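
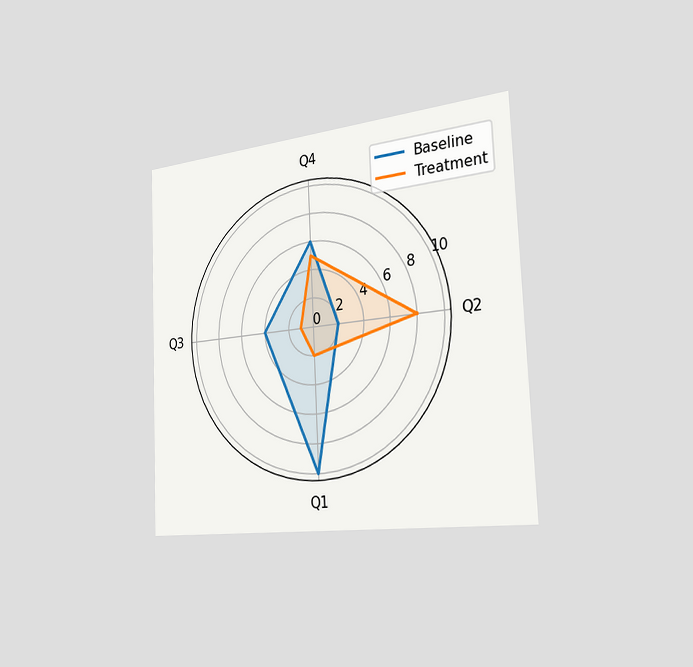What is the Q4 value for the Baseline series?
The chart is tilted about 2° counter-clockwise and viewed slightly from the right. On the Q4 axis, Baseline reaches 6.

6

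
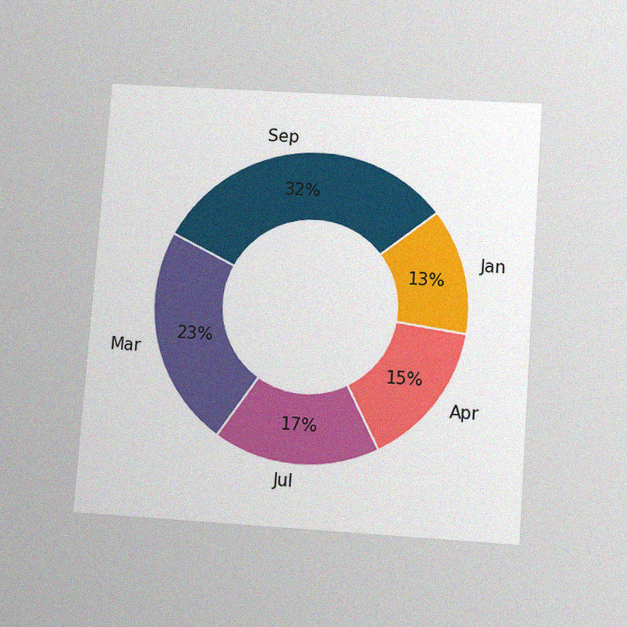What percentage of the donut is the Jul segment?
17%

The chart is tilted about 4° clockwise and viewed slightly from below, with some photo noise. The Jul segment takes up 17% of the ring.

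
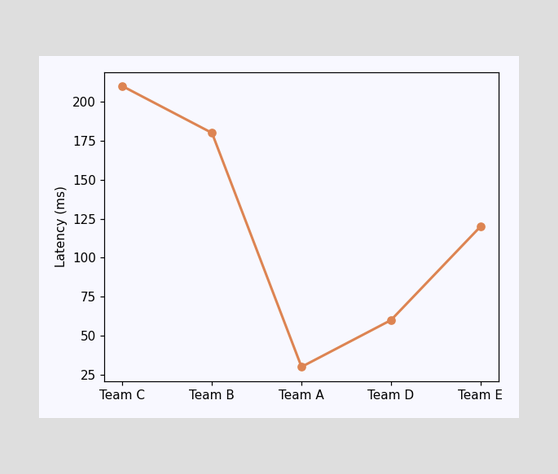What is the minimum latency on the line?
30ms

The lowest point is at Team A, and reading across to the y-axis gives 30ms.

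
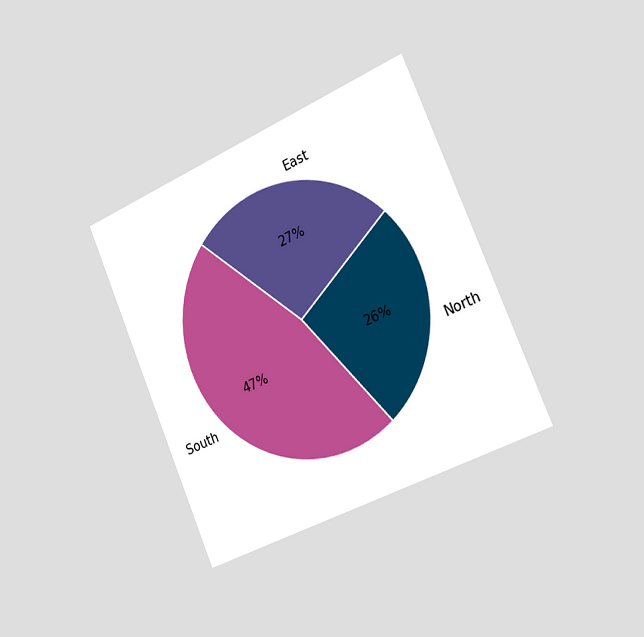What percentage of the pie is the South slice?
47%

The chart is tilted about 23° counter-clockwise and viewed slightly from the right. The South slice takes up 47% of the pie.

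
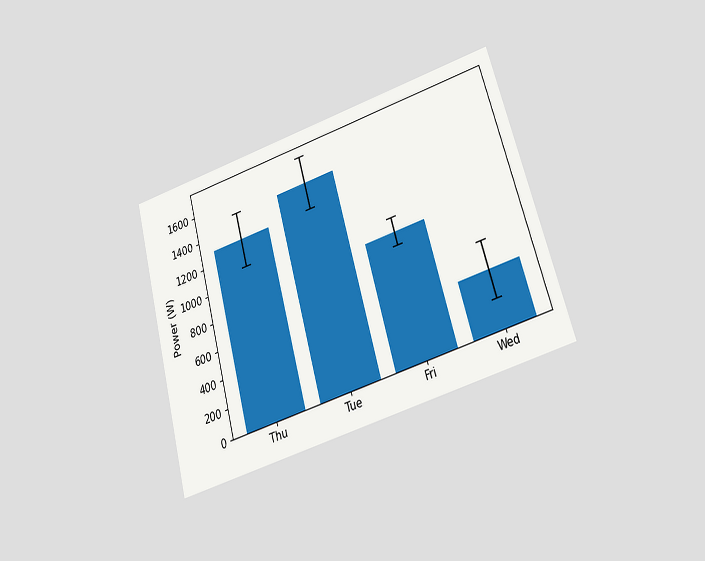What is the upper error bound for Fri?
The chart is tilted about 16° counter-clockwise and viewed at a slight angle. The Fri bar's upper whisker reaches 1000W.

1000W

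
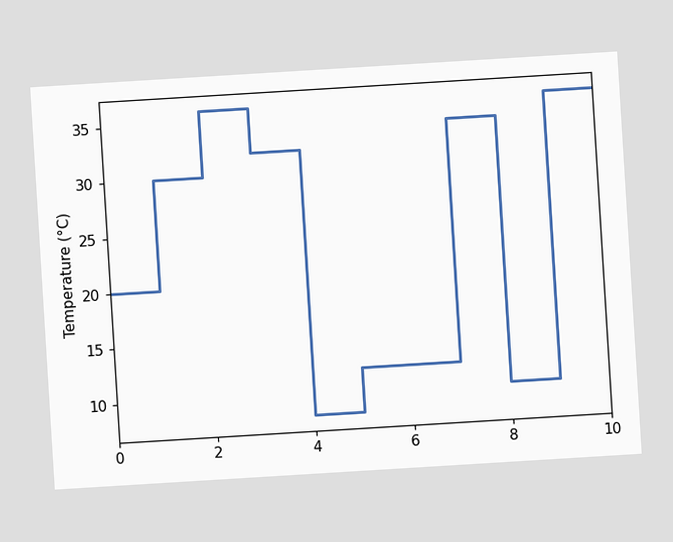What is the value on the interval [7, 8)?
The chart is tilted about 4° counter-clockwise. On [7, 8) the step sits at 34°C.

34°C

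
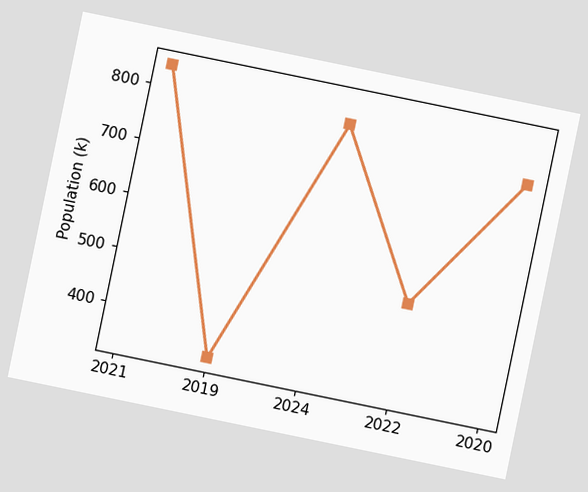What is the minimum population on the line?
336k

The chart is tilted about 12° clockwise. The lowest point is at 2019, and reading across to the y-axis gives 336k.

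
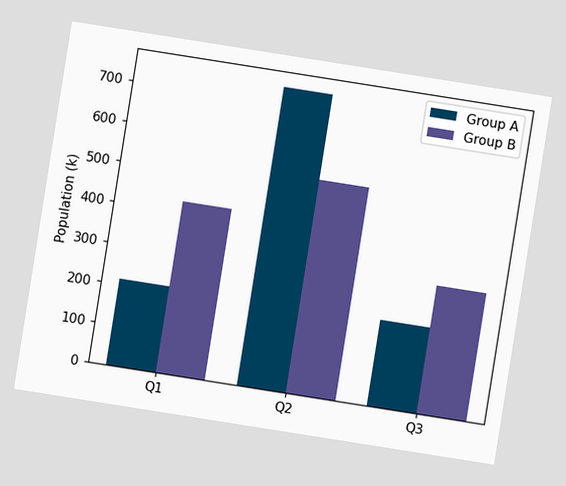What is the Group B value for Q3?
318k

The chart is tilted about 9° clockwise. The Group B bar at Q3 reaches 318k on the y-axis.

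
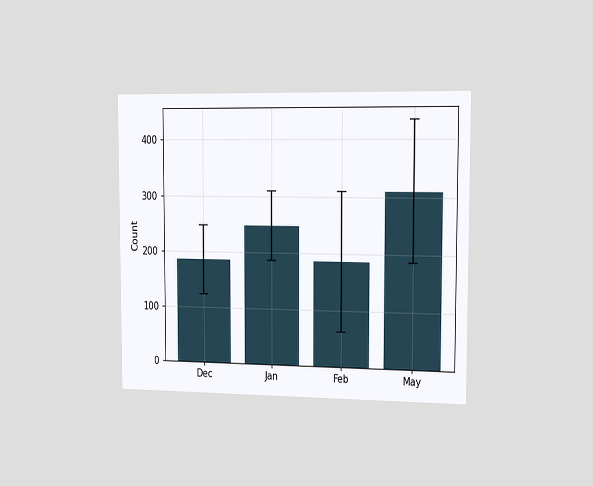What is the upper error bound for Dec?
The chart is viewed slightly from the right. The Dec bar's upper whisker reaches 248.

248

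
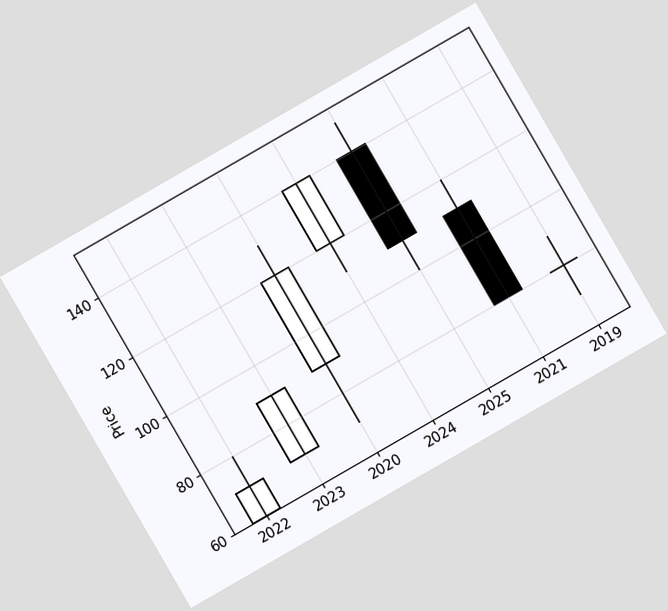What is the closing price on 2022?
70

The chart is tilted about 30° counter-clockwise. The 2022 candle closes at 70.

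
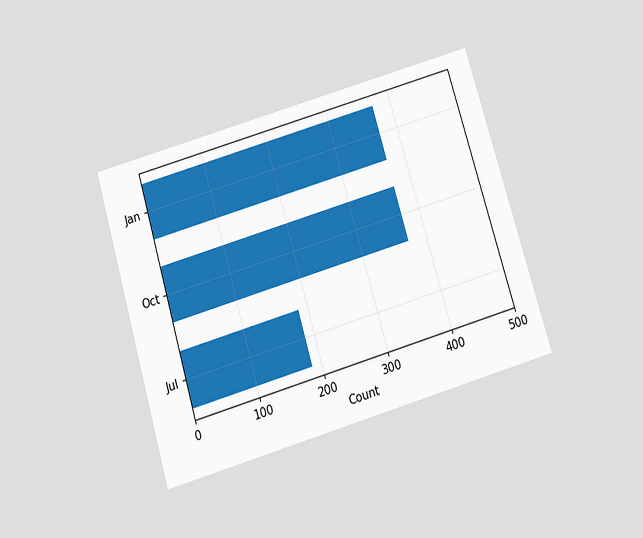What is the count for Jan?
372

The chart is tilted about 17° counter-clockwise and viewed slightly from below. Reading along the chart's x-axis, the Jan bar reaches 372.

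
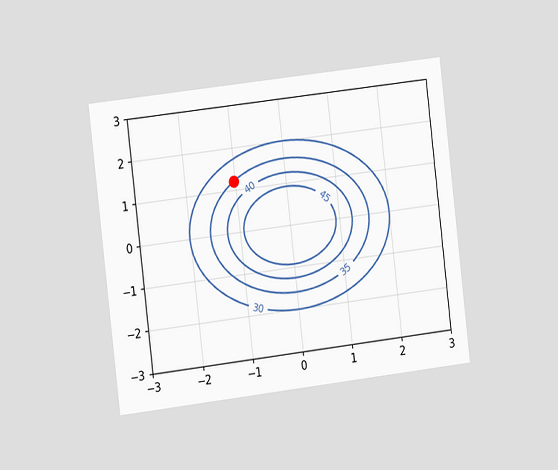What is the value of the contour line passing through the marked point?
The chart is tilted about 7° counter-clockwise and viewed at a slight angle. The marked point sits on the contour labelled 35.

35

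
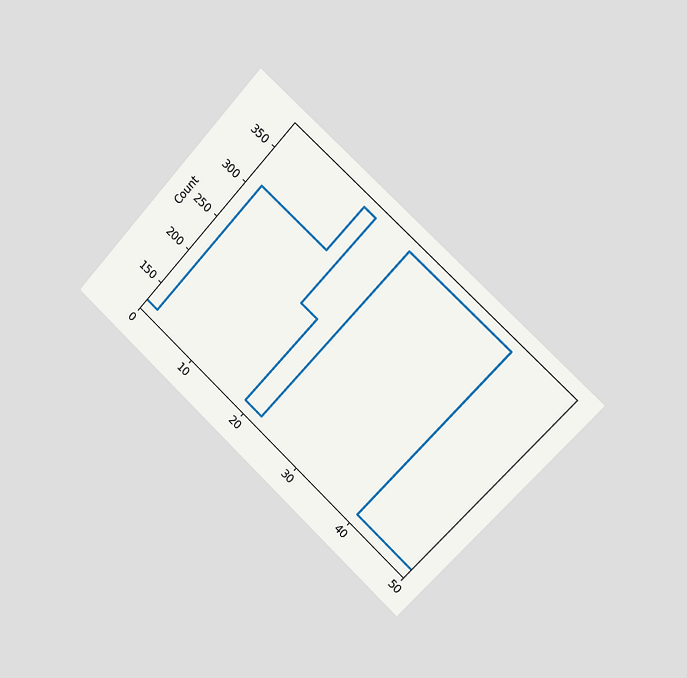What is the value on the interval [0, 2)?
The chart is tilted about 42° clockwise and viewed slightly from the right. On [0, 2) the step sits at 124.

124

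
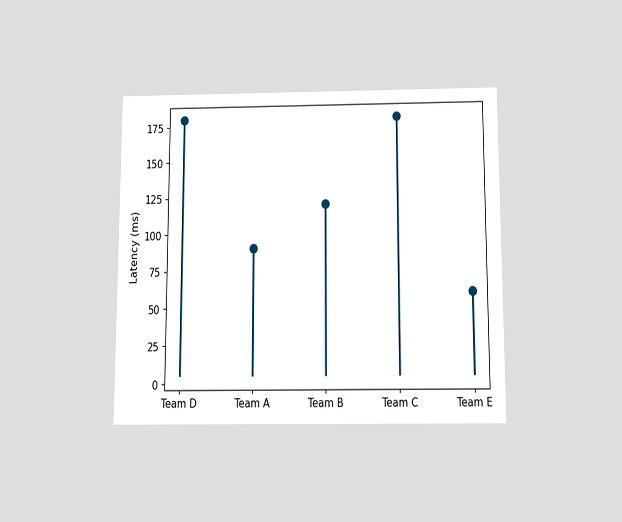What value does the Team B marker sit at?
120ms

The chart is viewed slightly from below. The Team B marker sits at 120ms.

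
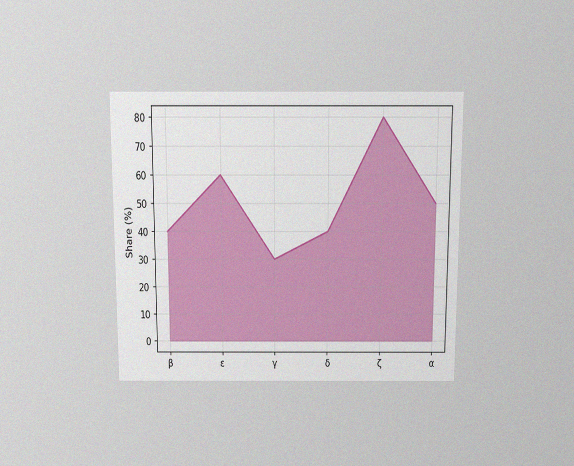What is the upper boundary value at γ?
The chart is viewed slightly from above, with some photo noise. At γ the upper boundary is at 30%.

30%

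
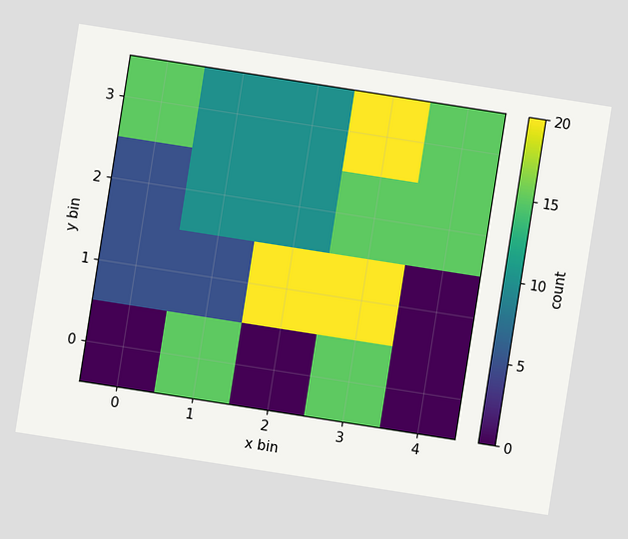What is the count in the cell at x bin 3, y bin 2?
15

The chart is tilted about 9° clockwise. Matching the cell (3, 2) against the colorbar gives 15.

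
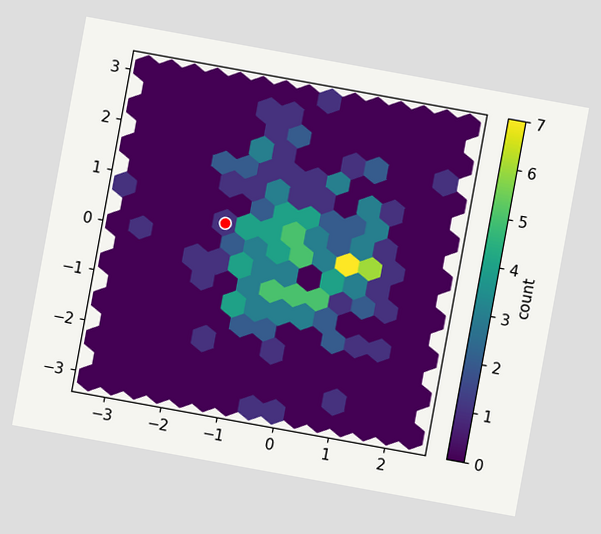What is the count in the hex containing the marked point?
The chart is tilted about 10° clockwise. The marked hex reads 1 on the colorbar.

1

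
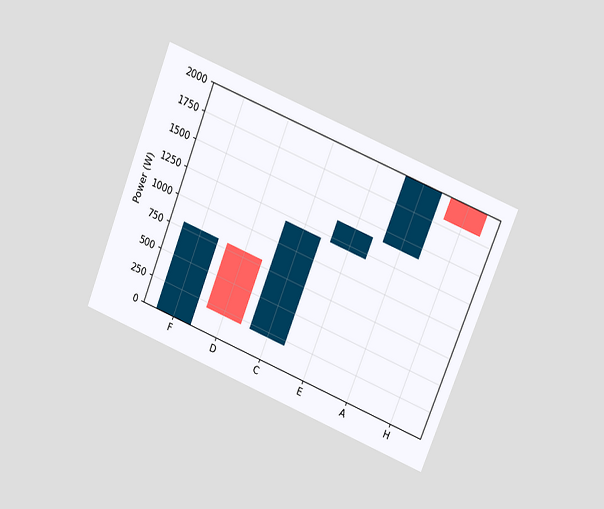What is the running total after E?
1400W

The chart is tilted about 22° clockwise and viewed at a slight angle. After E the running total reaches 1400W.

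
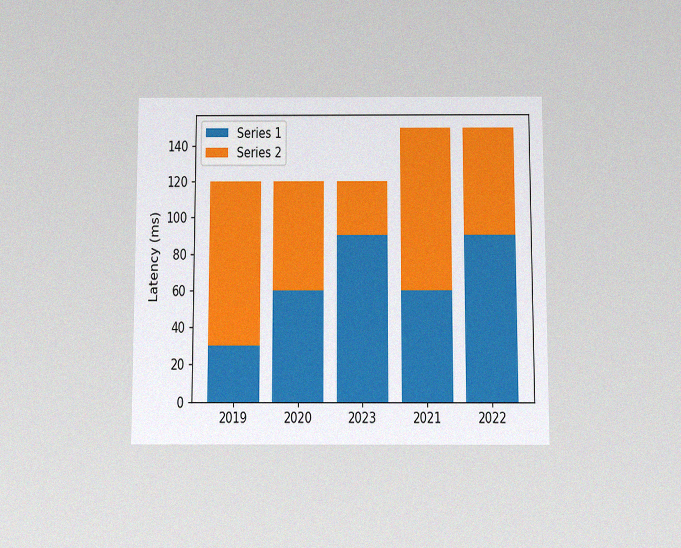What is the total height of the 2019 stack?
The chart is viewed slightly from below, with some photo noise. The 2019 stack's top reaches 120ms on the y-axis.

120ms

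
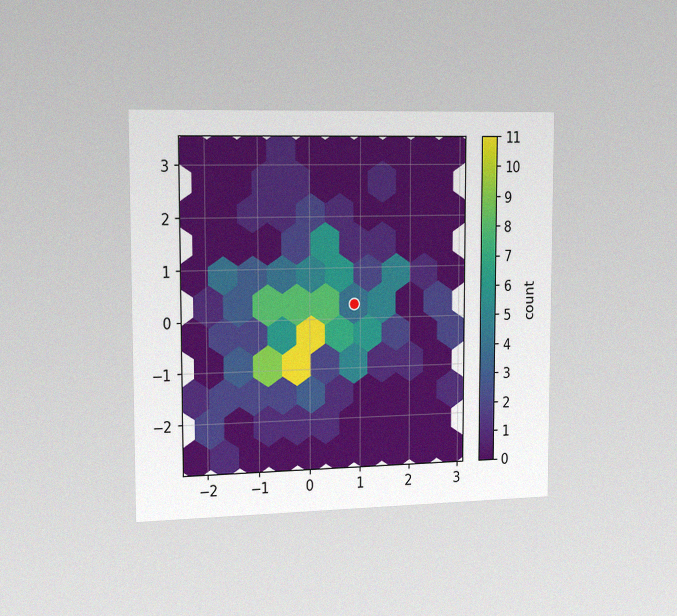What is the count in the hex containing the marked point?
4

The chart is viewed slightly from the left, with some photo noise. The marked hex reads 4 on the colorbar.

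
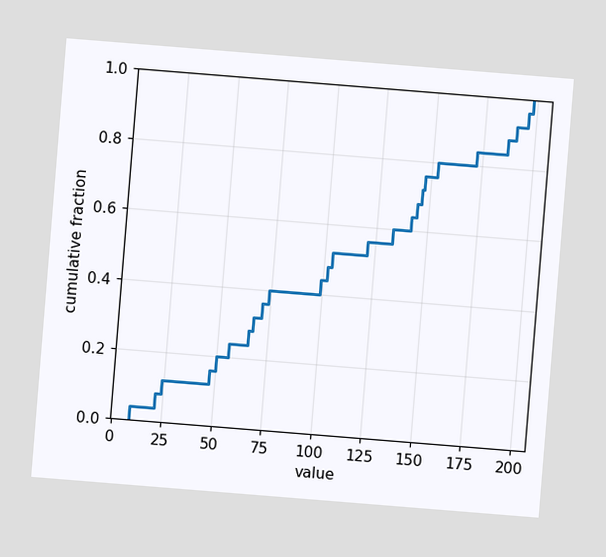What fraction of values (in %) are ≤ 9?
The chart is tilted about 5° clockwise. At x=9 the ECDF step is at 4%.

4%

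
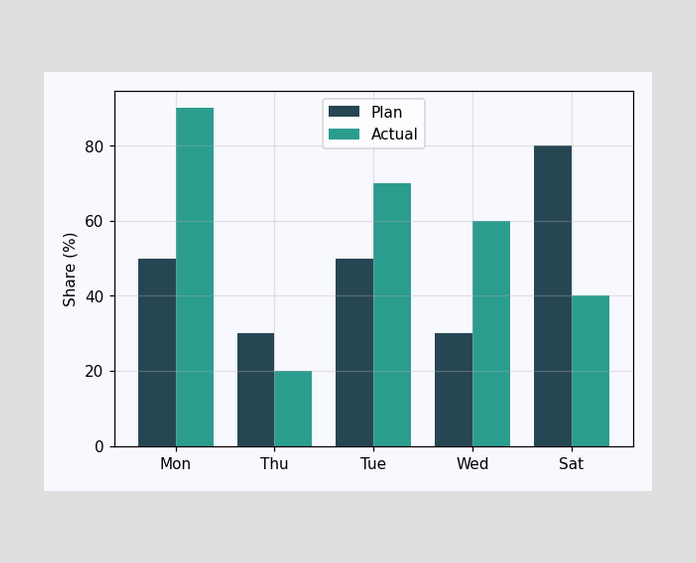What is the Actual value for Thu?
The Actual bar at Thu reaches 20% on the y-axis.

20%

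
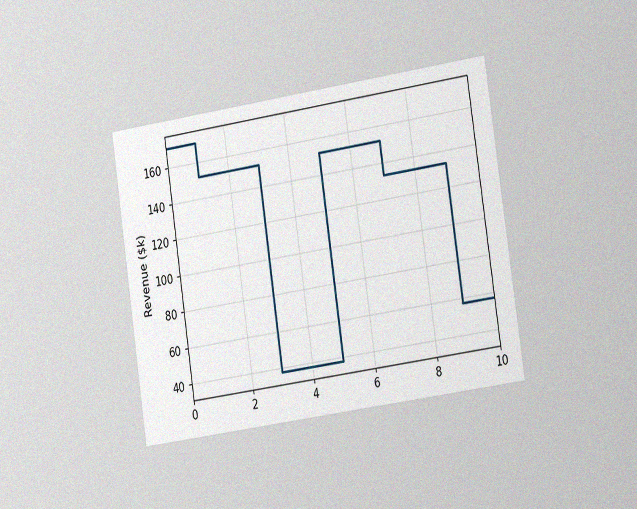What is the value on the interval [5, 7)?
$152k

The chart is tilted about 8° counter-clockwise and viewed slightly from the right, with some photo noise. On [5, 7) the step sits at $152k.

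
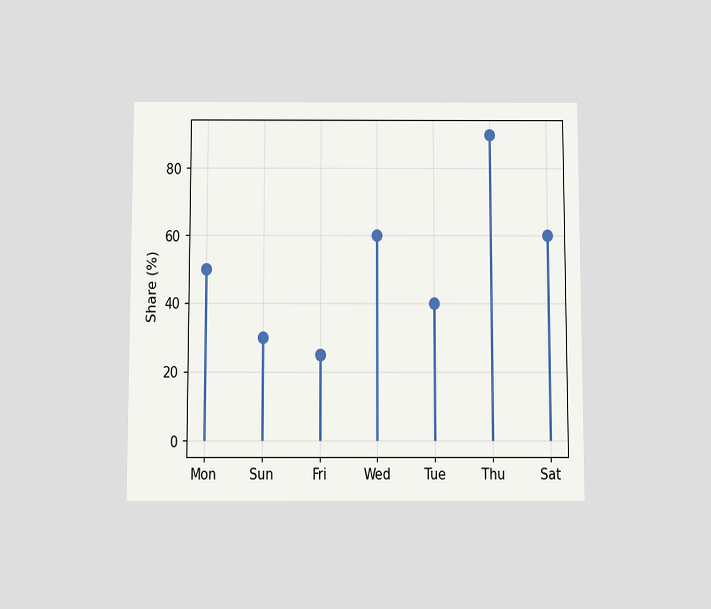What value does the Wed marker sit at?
60%

The chart is viewed slightly from below. The Wed marker sits at 60%.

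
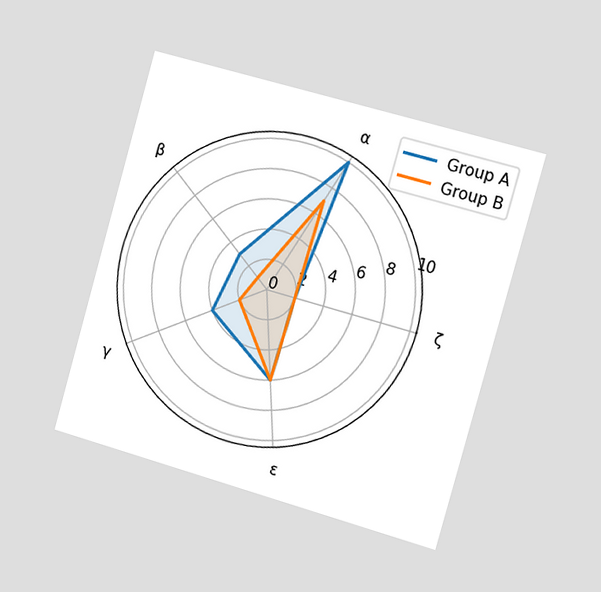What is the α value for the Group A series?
The chart is tilted about 16° clockwise and viewed slightly from the right. On the α axis, Group A reaches 10.

10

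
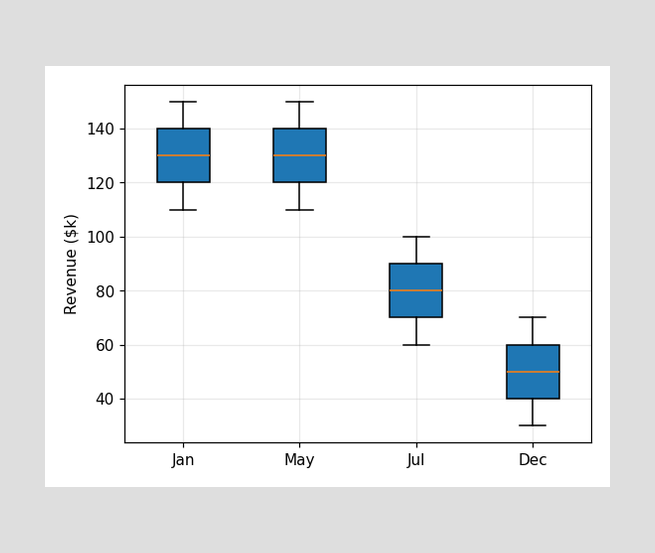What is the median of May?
The median line in the May box sits at $130k.

$130k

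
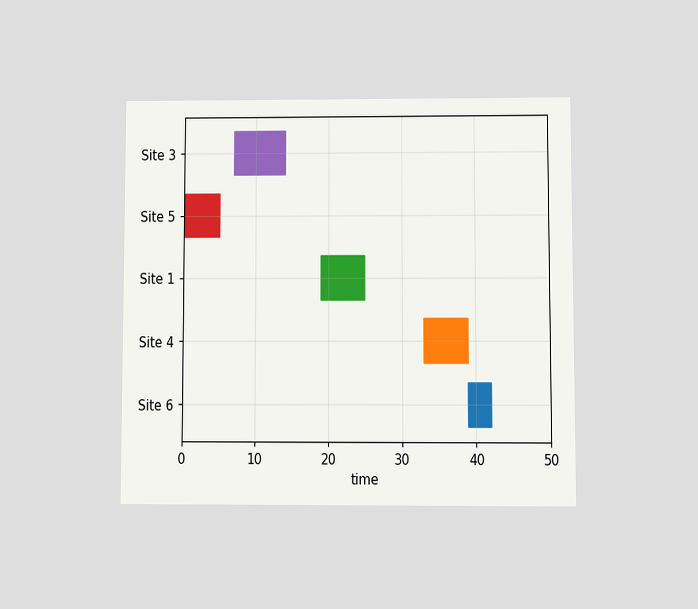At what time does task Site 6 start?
The chart is viewed at a slight angle. The Site 6 bar begins at t=39.

39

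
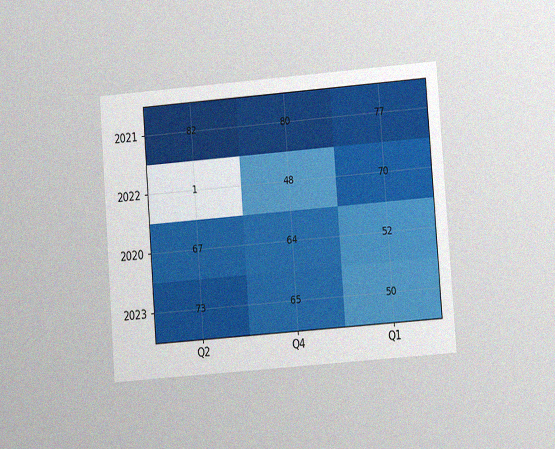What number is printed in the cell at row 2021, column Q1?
The chart is tilted about 4° counter-clockwise and viewed at a slight angle, with some photo noise. The (2021, Q1) cell reads 77.

77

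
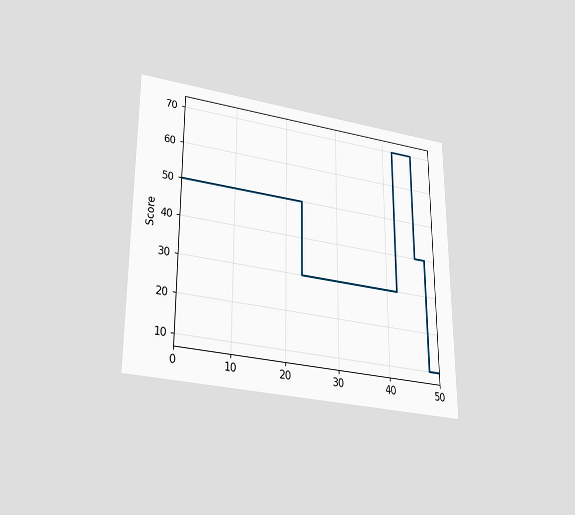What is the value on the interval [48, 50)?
The chart is viewed slightly from below. On [48, 50) the step sits at 10.

10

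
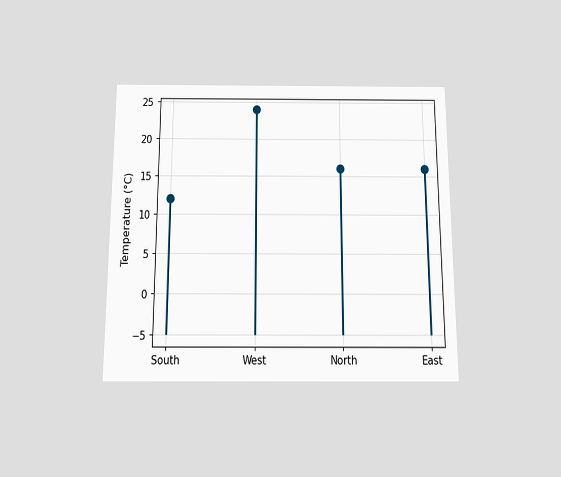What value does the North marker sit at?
The chart is viewed slightly from below. The North marker sits at 16°C.

16°C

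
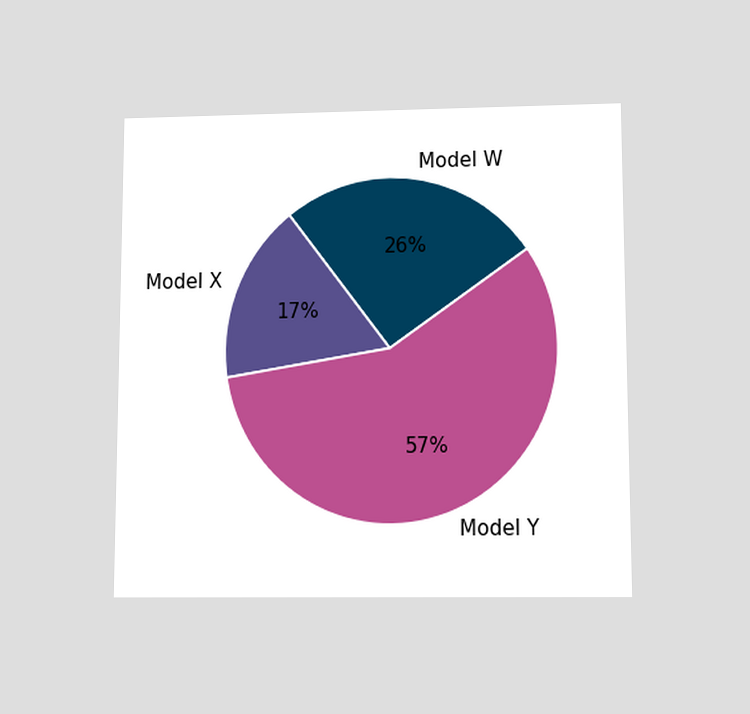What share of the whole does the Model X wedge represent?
17%

The chart is viewed slightly from below. The Model X slice takes up 17% of the pie.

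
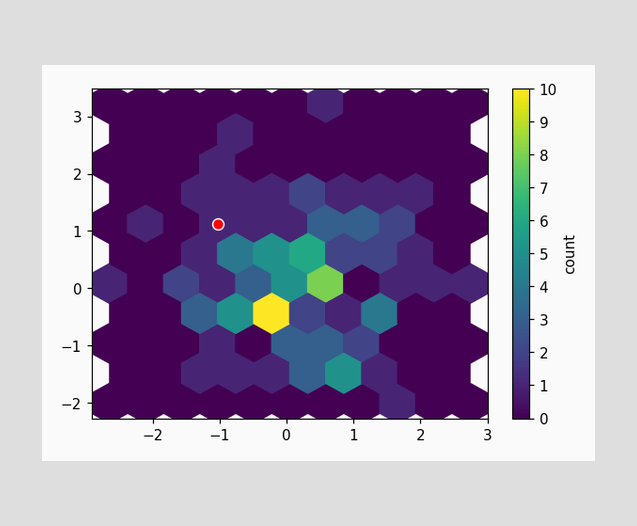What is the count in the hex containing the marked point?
The marked hex reads 1 on the colorbar.

1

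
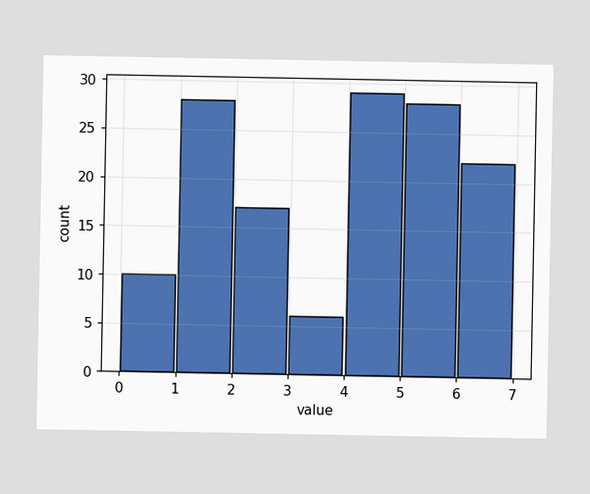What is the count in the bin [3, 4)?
The [3, 4) bin has height 6.

6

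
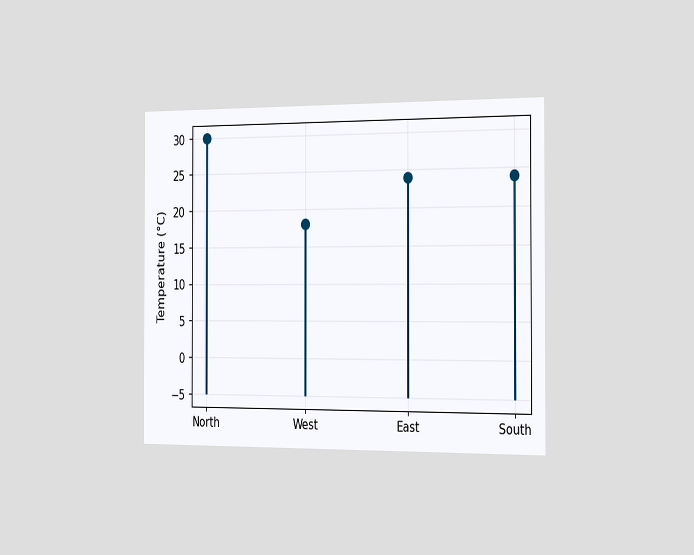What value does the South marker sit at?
The chart is viewed slightly from the right. The South marker sits at 24°C.

24°C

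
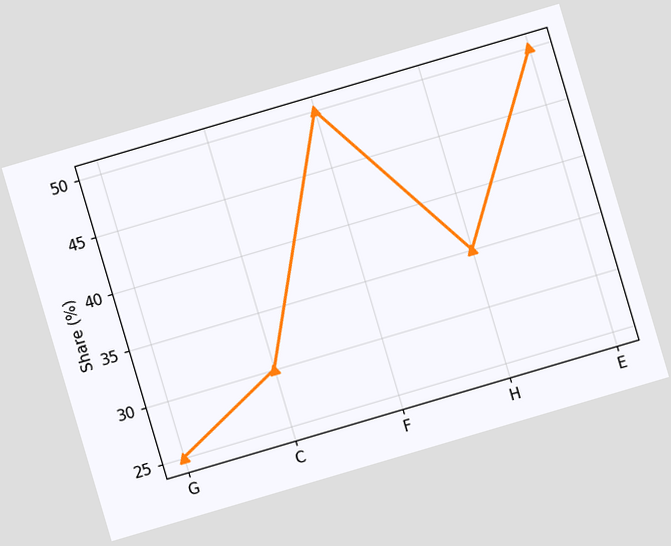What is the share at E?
The chart is tilted about 16° counter-clockwise. At E, the line is at 50%.

50%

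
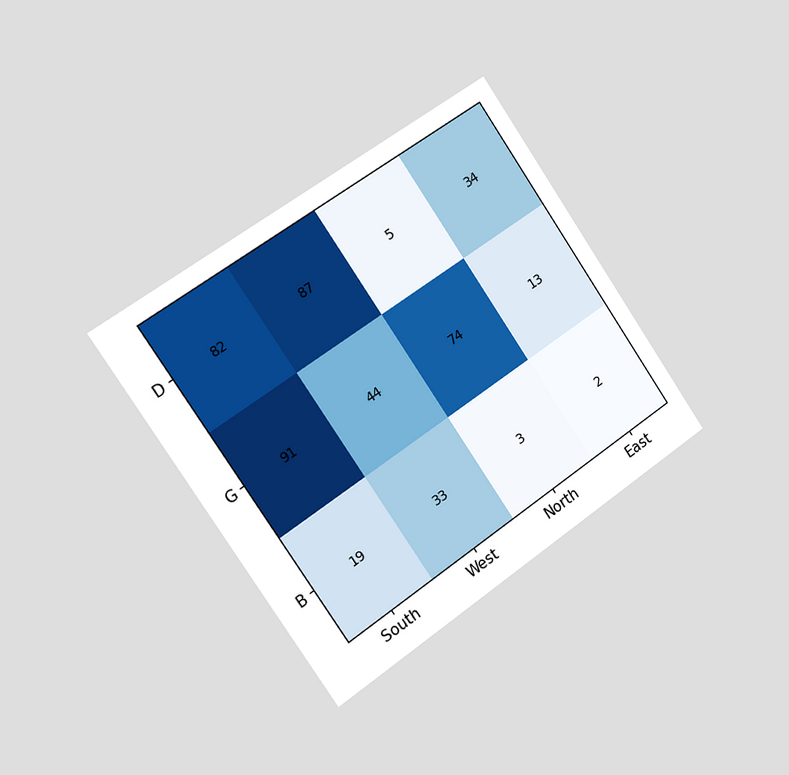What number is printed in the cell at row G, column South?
The chart is tilted about 34° counter-clockwise and viewed slightly from the left. The (G, South) cell reads 91.

91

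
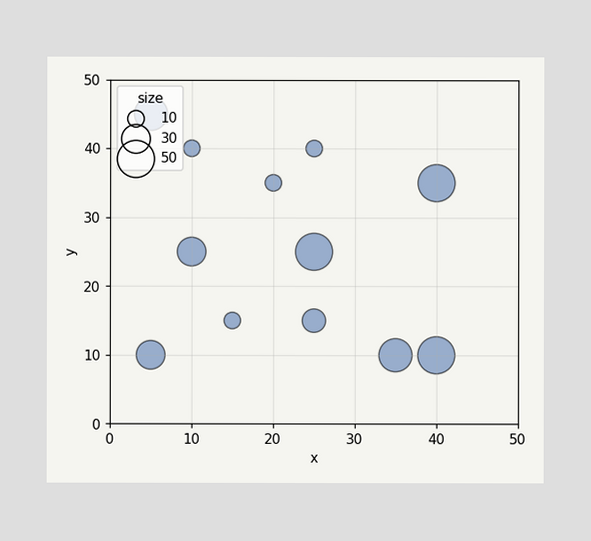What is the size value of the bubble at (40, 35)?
50

Matching the bubble at (40, 35) against the size legend gives 50.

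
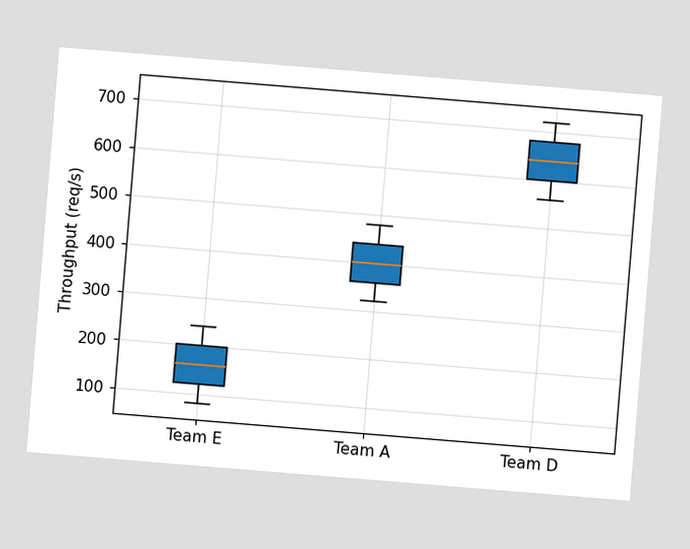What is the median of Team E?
The chart is tilted about 5° clockwise. The median line in the Team E box sits at 160req/s.

160req/s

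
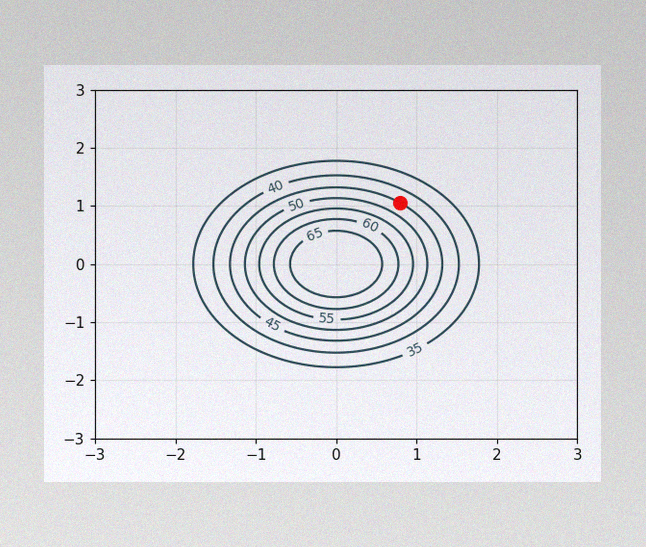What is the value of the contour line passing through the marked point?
45

The image has some photo noise and uneven lighting. The marked point sits on the contour labelled 45.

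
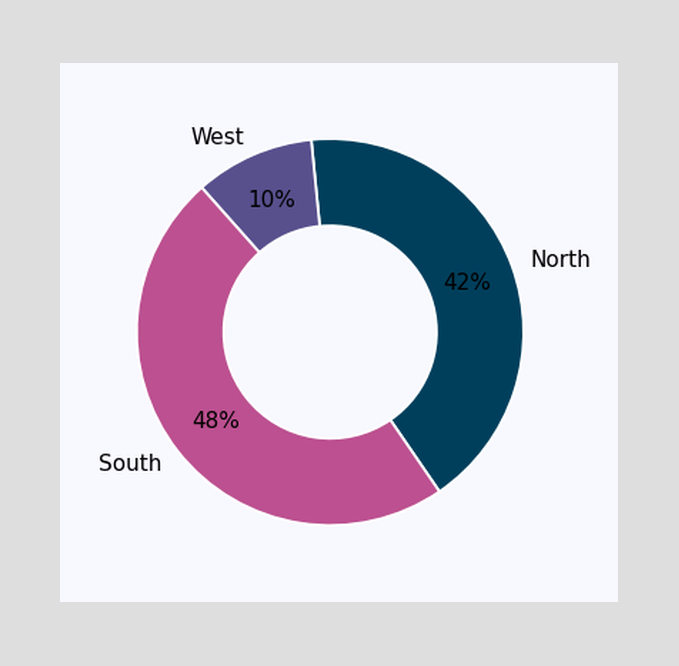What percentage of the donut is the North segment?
42%

The North segment takes up 42% of the ring.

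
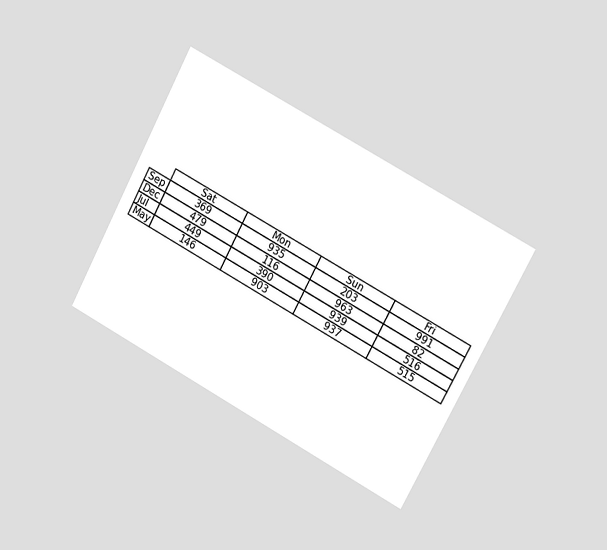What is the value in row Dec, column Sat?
The chart is tilted about 28° clockwise and viewed at a slight angle. The (Dec, Sat) cell reads 479.

479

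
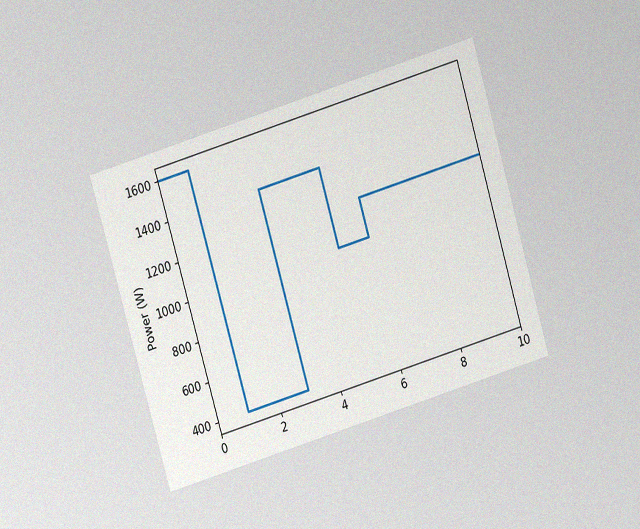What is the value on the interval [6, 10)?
1200W

The chart is tilted about 17° counter-clockwise and viewed slightly from above, with some photo noise. On [6, 10) the step sits at 1200W.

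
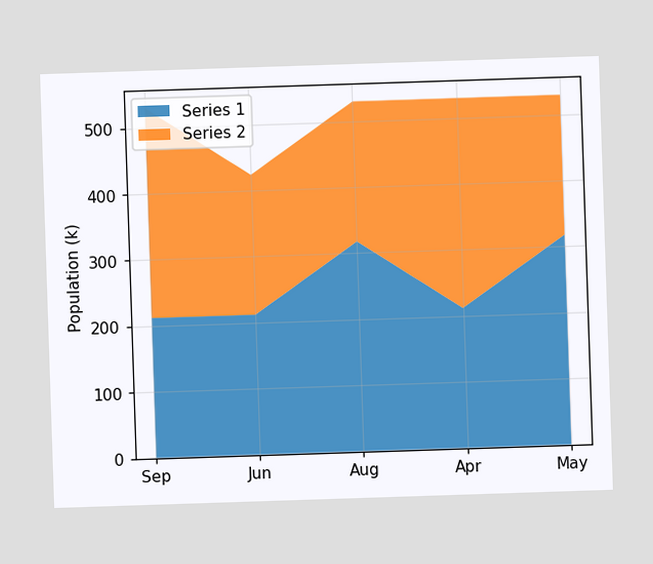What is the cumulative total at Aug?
530k

The stacked total at Aug reaches 530k.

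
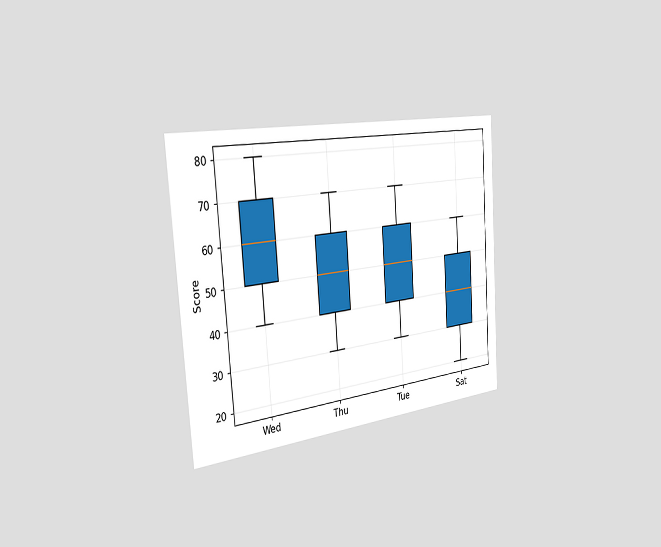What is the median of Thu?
The chart is tilted about 4° counter-clockwise and viewed slightly from the left. The median line in the Thu box sits at 50.

50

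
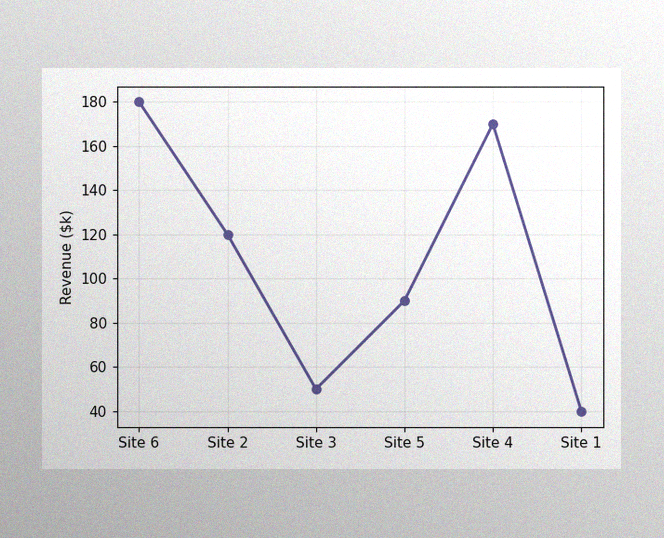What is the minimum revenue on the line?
$40k

The image has some photo noise and uneven lighting. The lowest point is at Site 1, and reading across to the y-axis gives $40k.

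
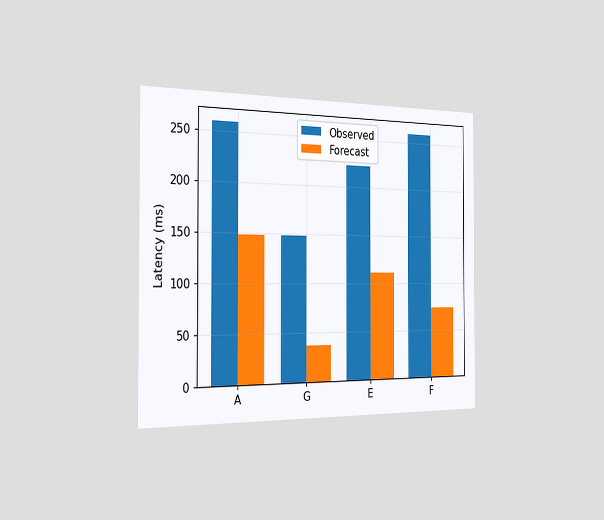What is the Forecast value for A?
The chart is viewed slightly from the left. The Forecast bar at A reaches 148ms on the y-axis.

148ms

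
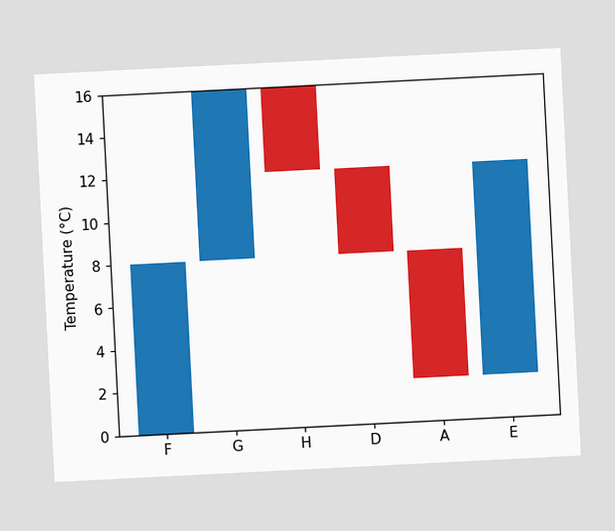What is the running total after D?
The chart is tilted about 3° counter-clockwise. After D the running total reaches 8°C.

8°C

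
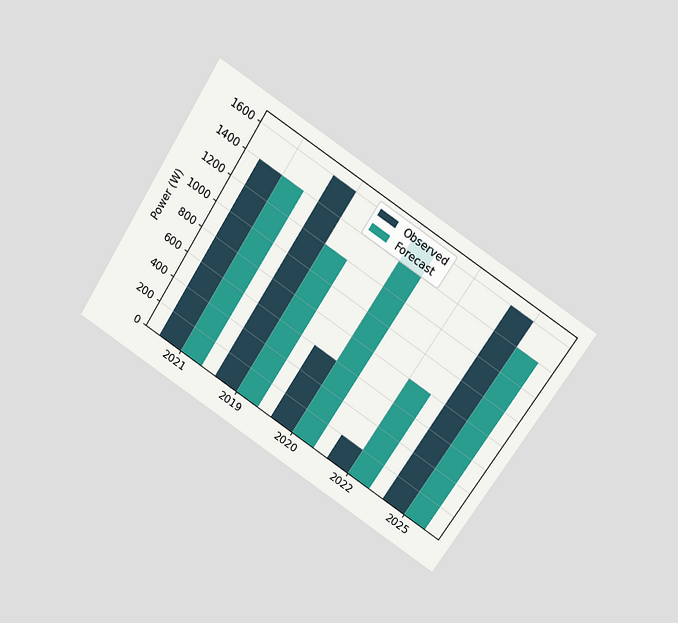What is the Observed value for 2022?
200W

The chart is tilted about 33° clockwise and viewed slightly from above. The Observed bar at 2022 reaches 200W on the y-axis.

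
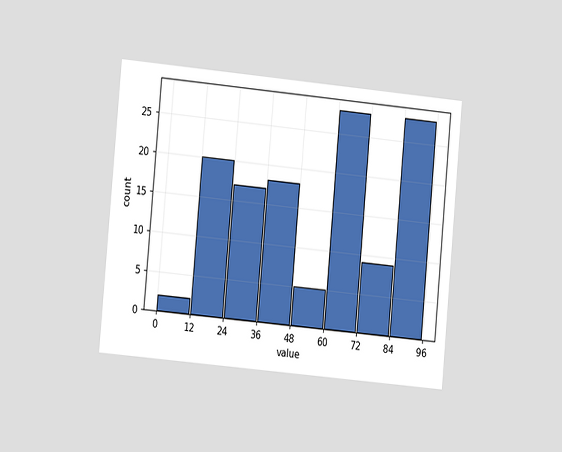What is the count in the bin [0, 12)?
The chart is tilted about 5° clockwise and viewed slightly from the left. The [0, 12) bin has height 2.

2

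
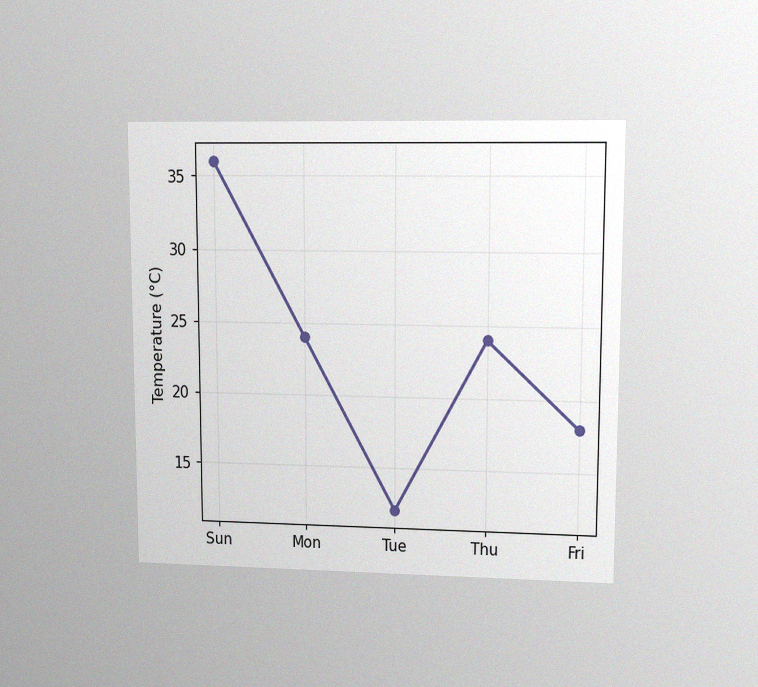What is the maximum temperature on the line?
The chart is viewed at a slight angle, with some photo noise. The highest point is at Sun, and reading across to the y-axis gives 36°C.

36°C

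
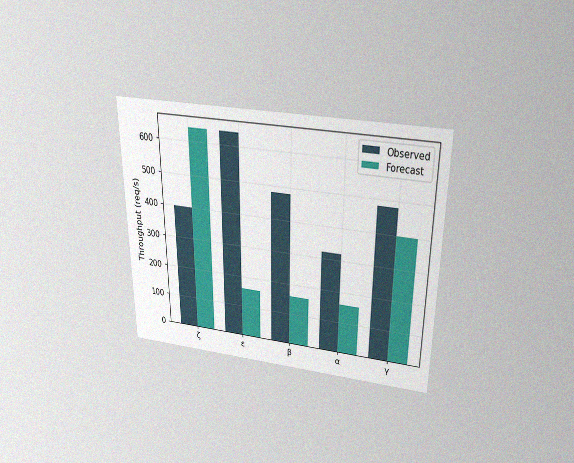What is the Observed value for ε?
640req/s

The chart is viewed slightly from above, with some photo noise. The Observed bar at ε reaches 640req/s on the y-axis.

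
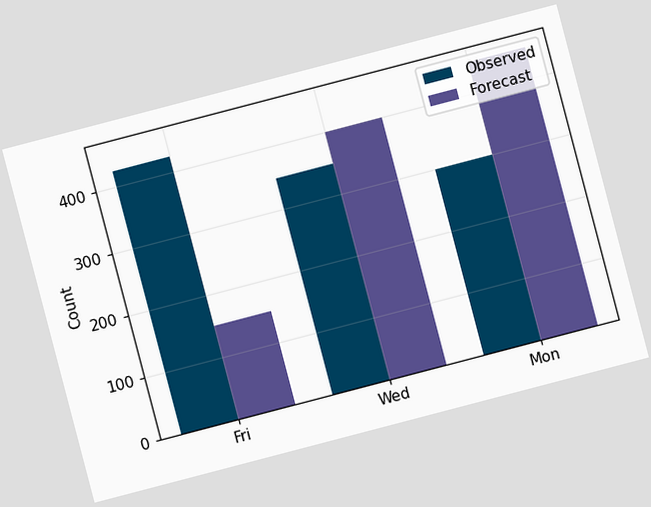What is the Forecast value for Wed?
400

The chart is tilted about 15° counter-clockwise. The Forecast bar at Wed reaches 400 on the y-axis.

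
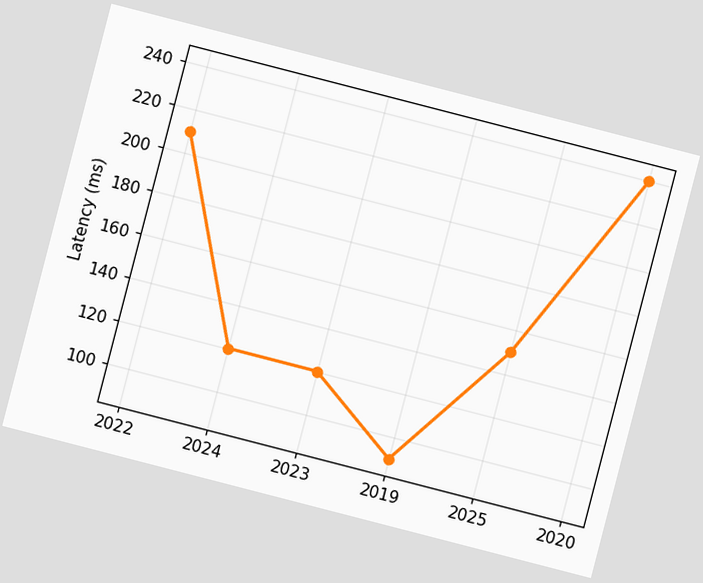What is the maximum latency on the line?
The chart is tilted about 15° clockwise. The highest point is at 2020, and reading across to the y-axis gives 240ms.

240ms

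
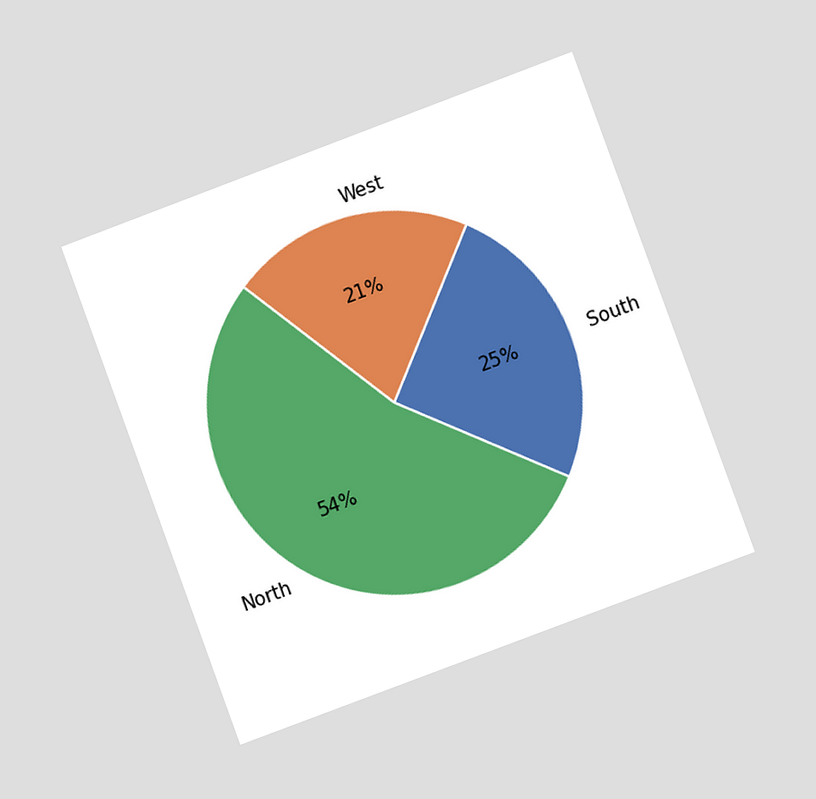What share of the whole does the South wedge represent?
25%

The chart is tilted about 20° counter-clockwise and viewed at a slight angle. The South slice takes up 25% of the pie.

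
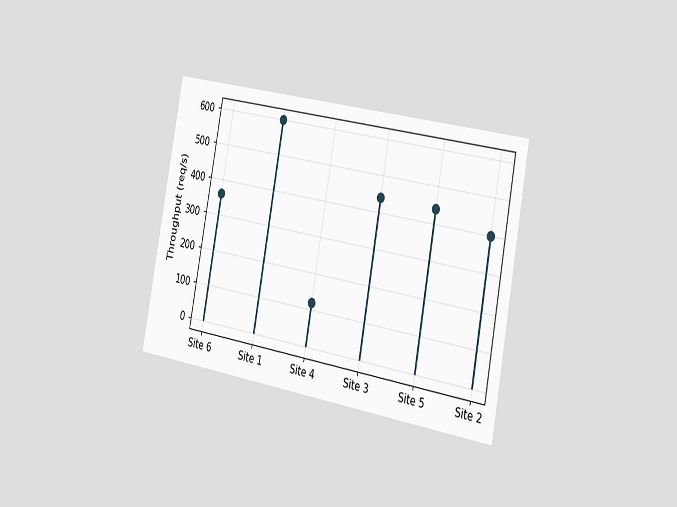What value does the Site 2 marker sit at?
400req/s

The chart is tilted about 11° clockwise and viewed slightly from the right. The Site 2 marker sits at 400req/s.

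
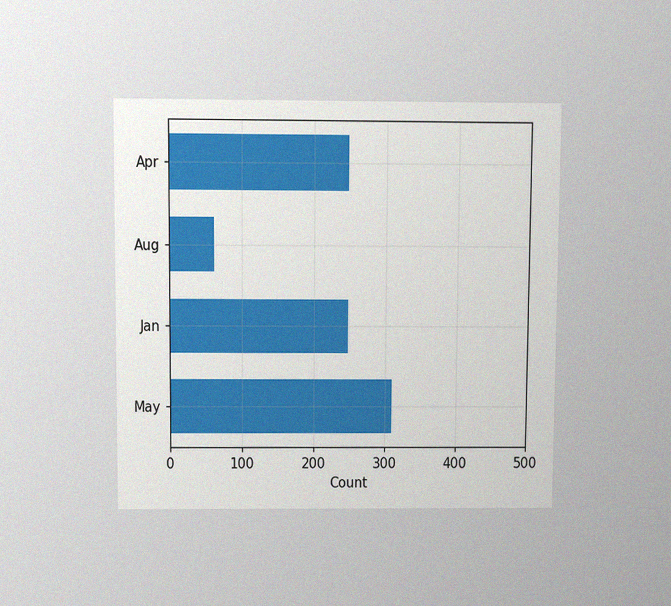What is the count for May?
310

The chart is viewed slightly from above, with some photo noise. Reading along the chart's x-axis, the May bar reaches 310.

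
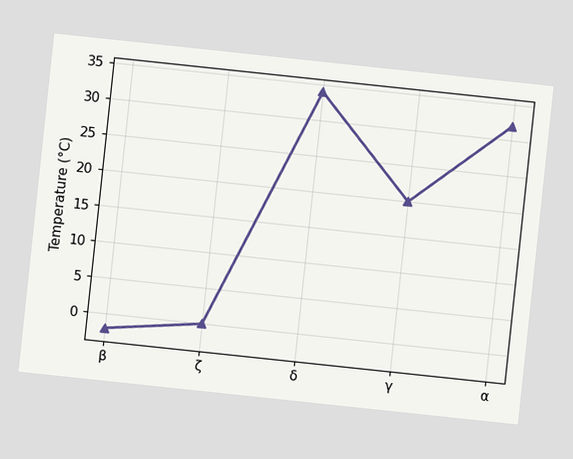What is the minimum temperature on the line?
-2°C

The chart is tilted about 6° clockwise. The lowest point is at β, and reading across to the y-axis gives -2°C.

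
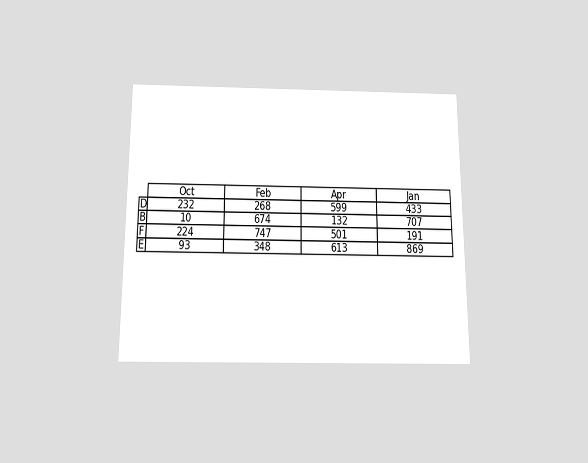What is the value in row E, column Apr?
613

The chart is viewed slightly from below. The (E, Apr) cell reads 613.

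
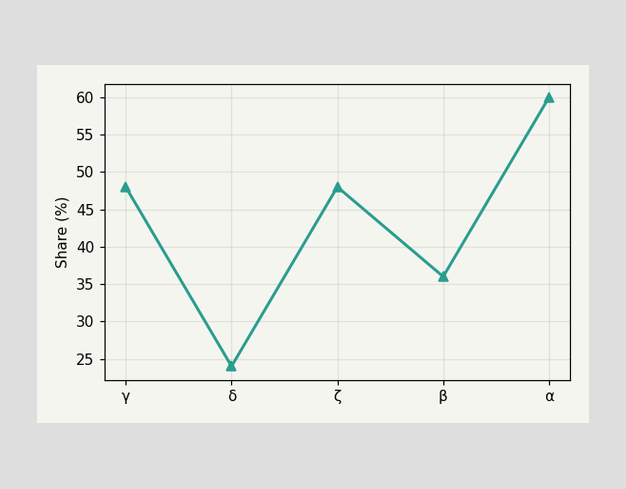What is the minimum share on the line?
The lowest point is at δ, and reading across to the y-axis gives 24%.

24%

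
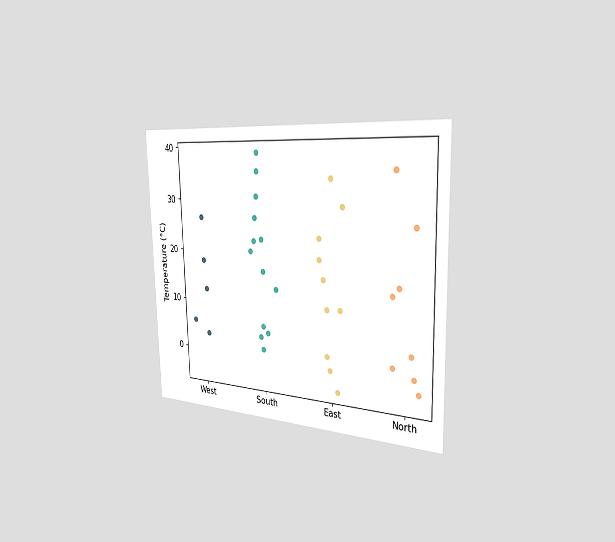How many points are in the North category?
The chart is viewed slightly from the right. Counting the markers in the North column gives 8.

8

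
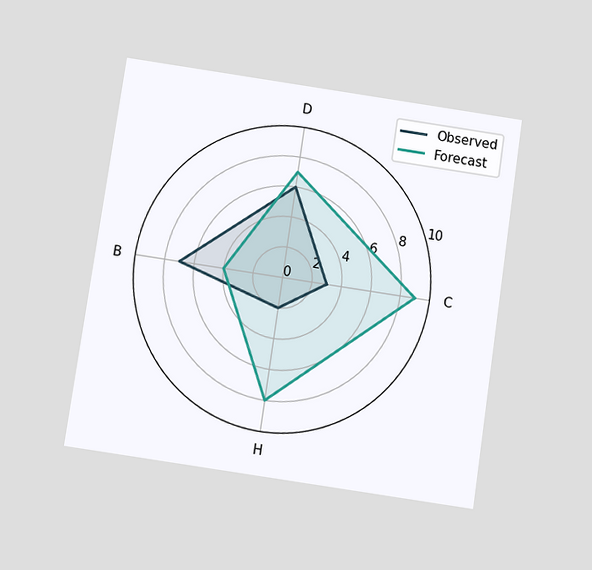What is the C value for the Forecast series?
9

The chart is tilted about 8° clockwise and viewed slightly from below. On the C axis, Forecast reaches 9.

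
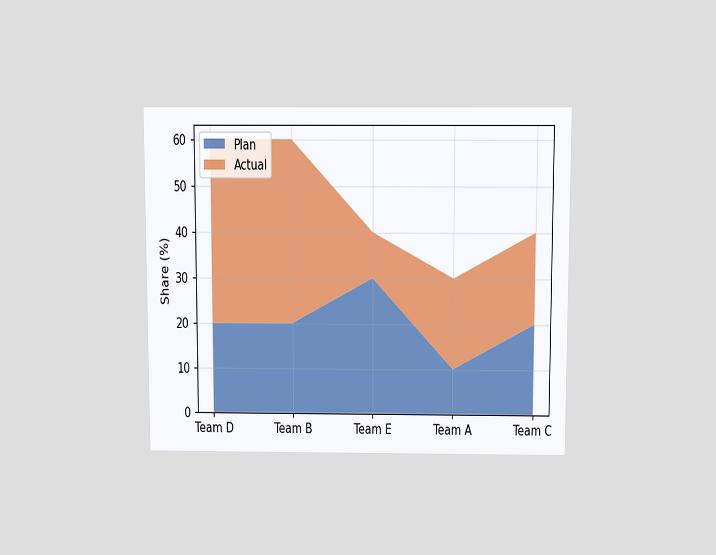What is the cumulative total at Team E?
The chart is viewed slightly from above. The stacked total at Team E reaches 40%.

40%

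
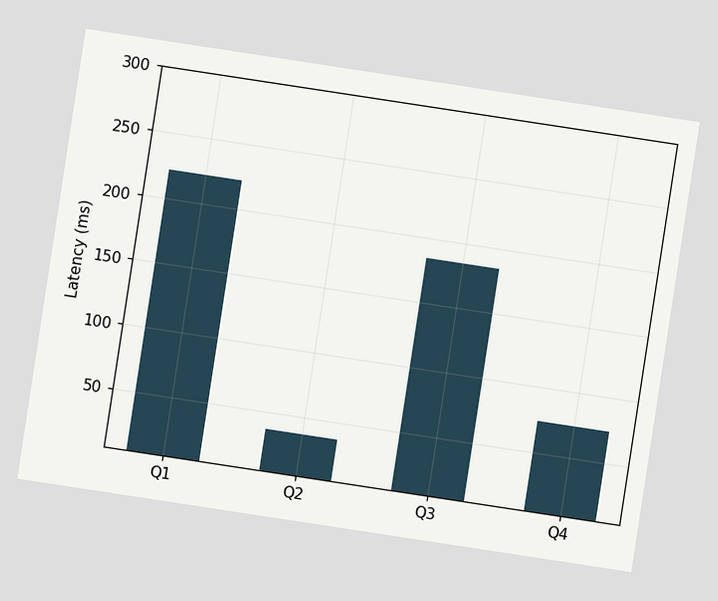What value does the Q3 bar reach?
185ms

The chart is tilted about 9° clockwise. Reading along the chart's y-axis, the Q3 bar reaches 185ms.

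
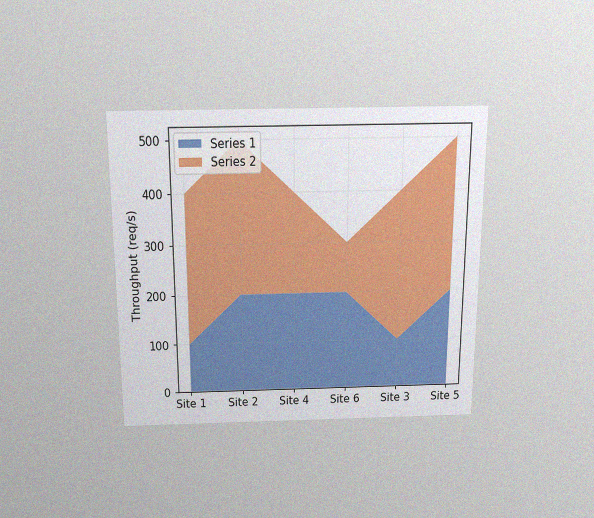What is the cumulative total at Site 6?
The chart is viewed slightly from above, with some photo noise. The stacked total at Site 6 reaches 300req/s.

300req/s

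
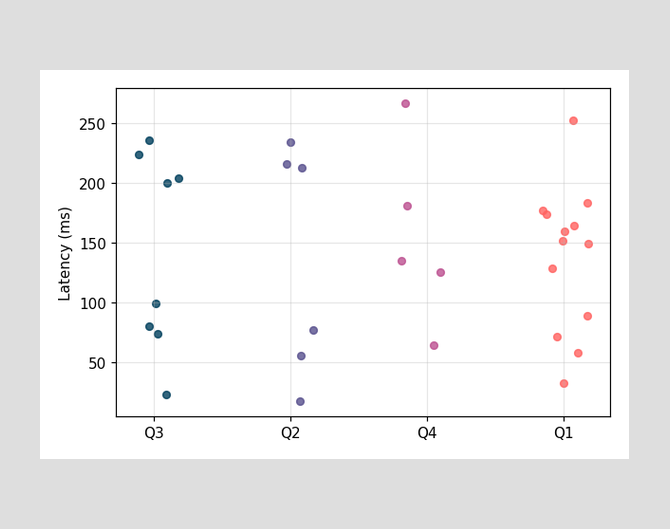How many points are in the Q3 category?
Counting the markers in the Q3 column gives 8.

8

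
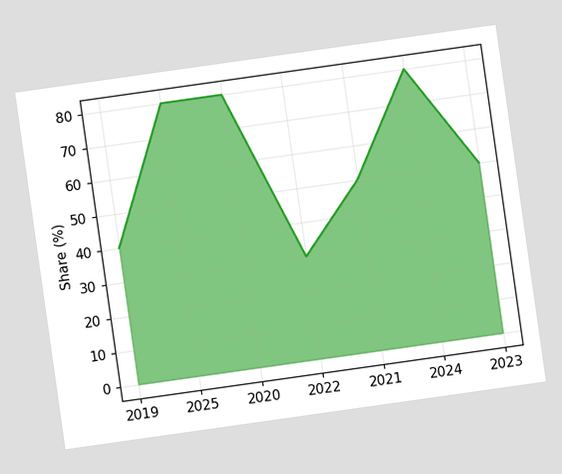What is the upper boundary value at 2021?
The chart is tilted about 8° counter-clockwise. At 2021 the upper boundary is at 50%.

50%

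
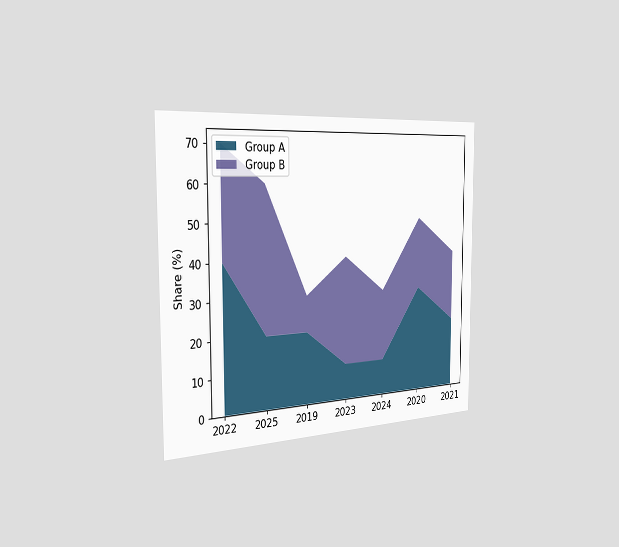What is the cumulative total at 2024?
The chart is viewed slightly from the left. The stacked total at 2024 reaches 30%.

30%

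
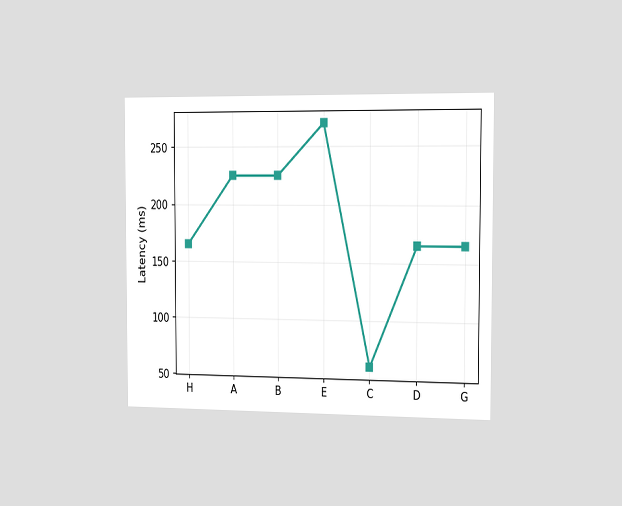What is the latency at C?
60ms

The chart is viewed slightly from the right. At C, the line is at 60ms.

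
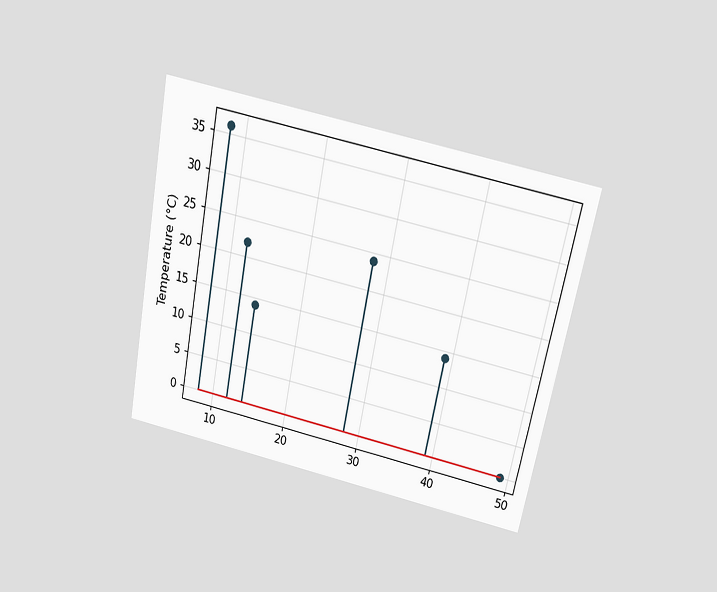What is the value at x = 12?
22°C

The chart is tilted about 11° clockwise and viewed slightly from above. The stem at x=12 reaches 22°C.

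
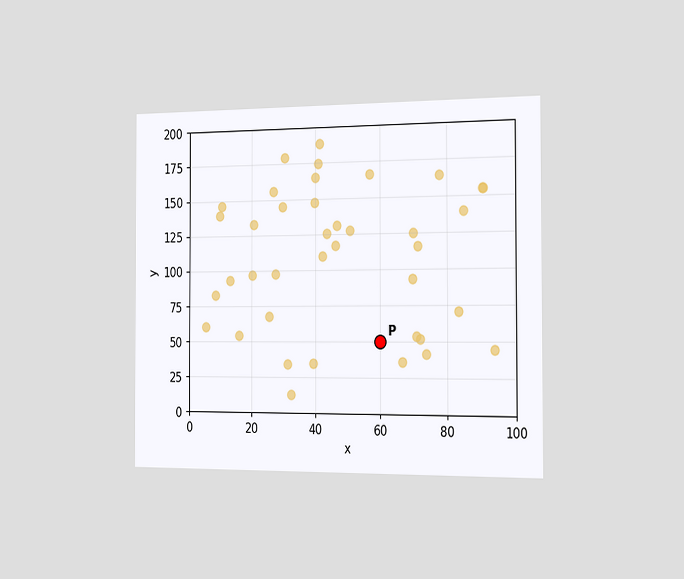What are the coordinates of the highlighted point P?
(60, 50)

The chart is viewed slightly from the right. Following the gridlines from P to each axis, P sits at (60, 50).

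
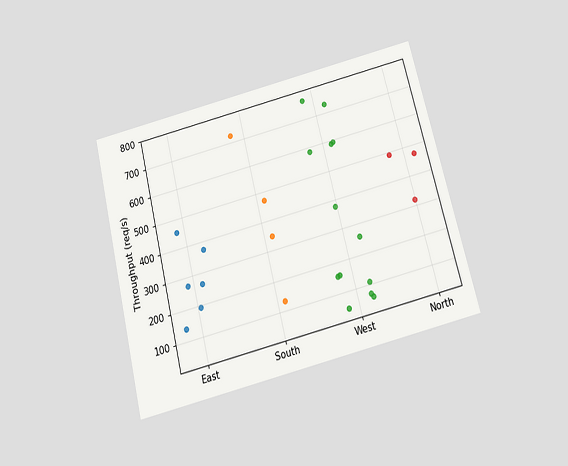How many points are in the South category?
The chart is tilted about 14° counter-clockwise and viewed slightly from below. Counting the markers in the South column gives 4.

4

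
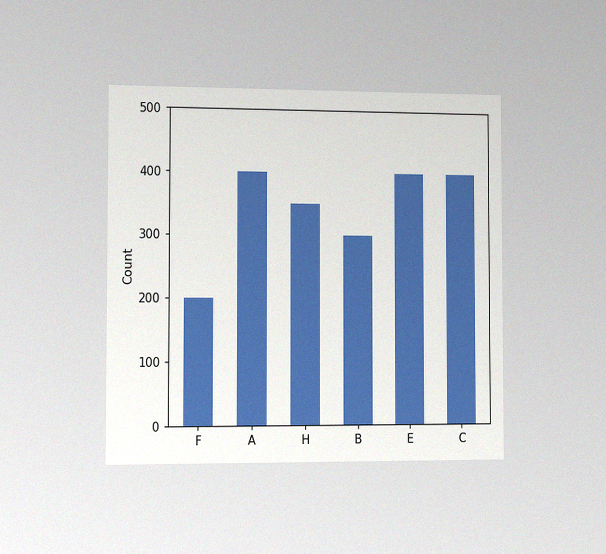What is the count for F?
The chart is viewed slightly from the left, with some photo noise. Reading along the chart's y-axis, the F bar reaches 200.

200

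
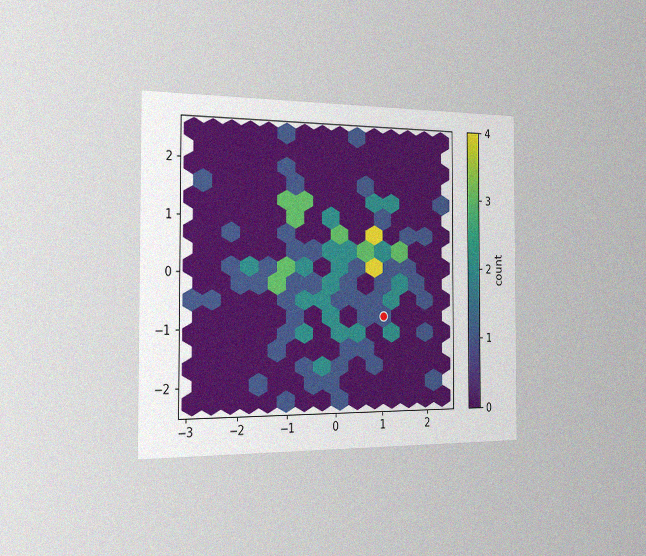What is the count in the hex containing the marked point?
The chart is viewed slightly from the left, with some photo noise. The marked hex reads 1 on the colorbar.

1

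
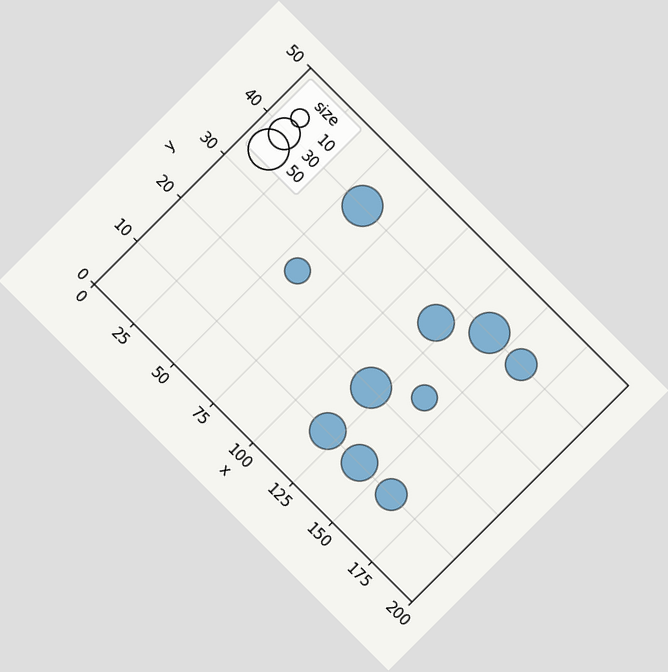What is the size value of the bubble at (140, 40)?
50

The chart is tilted about 45° clockwise. Matching the bubble at (140, 40) against the size legend gives 50.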